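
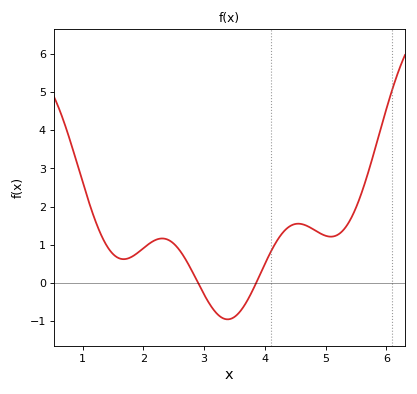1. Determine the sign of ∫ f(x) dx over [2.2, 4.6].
positive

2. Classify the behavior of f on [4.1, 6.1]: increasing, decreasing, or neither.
neither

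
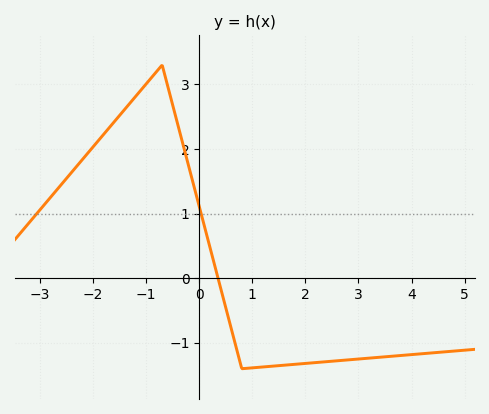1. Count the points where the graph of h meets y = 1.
2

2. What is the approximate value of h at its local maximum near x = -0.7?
3.3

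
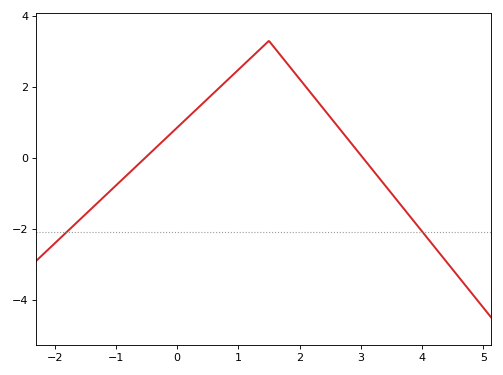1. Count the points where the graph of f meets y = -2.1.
2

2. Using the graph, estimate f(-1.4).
-1.43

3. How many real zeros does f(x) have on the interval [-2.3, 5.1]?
2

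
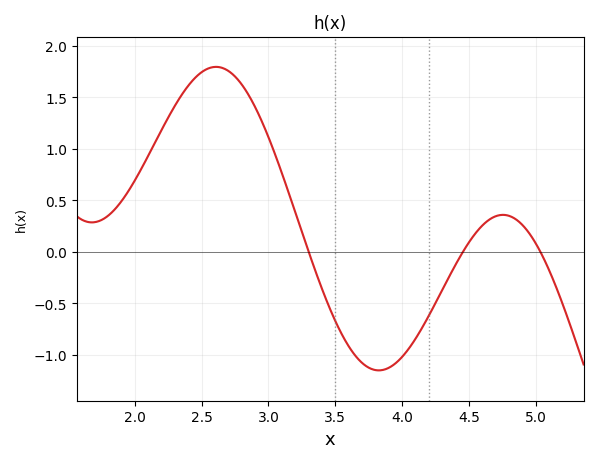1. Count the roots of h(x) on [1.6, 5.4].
3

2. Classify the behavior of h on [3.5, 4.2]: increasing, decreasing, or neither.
neither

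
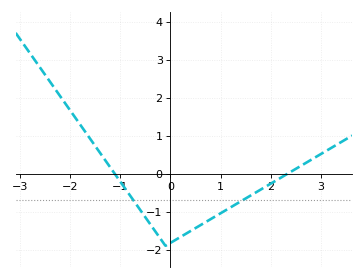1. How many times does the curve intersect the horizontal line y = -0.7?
2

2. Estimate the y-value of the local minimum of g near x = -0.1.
-1.9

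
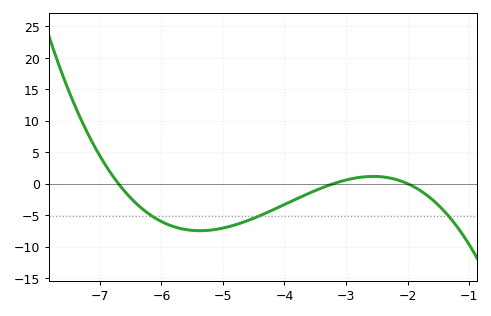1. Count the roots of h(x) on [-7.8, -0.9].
3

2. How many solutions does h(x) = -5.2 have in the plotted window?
3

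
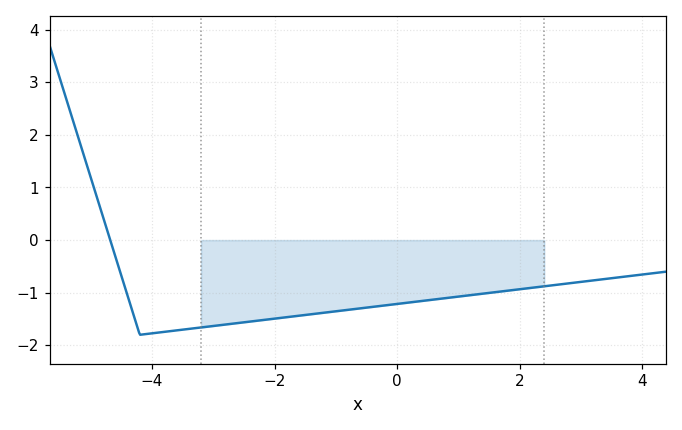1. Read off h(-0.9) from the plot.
-1.34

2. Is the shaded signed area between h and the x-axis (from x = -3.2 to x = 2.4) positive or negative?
negative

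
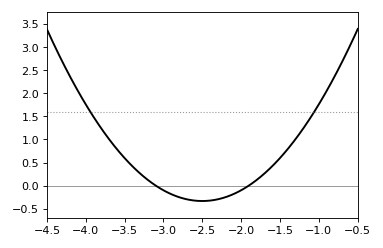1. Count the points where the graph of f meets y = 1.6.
2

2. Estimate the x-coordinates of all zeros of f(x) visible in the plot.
-3.1, -1.9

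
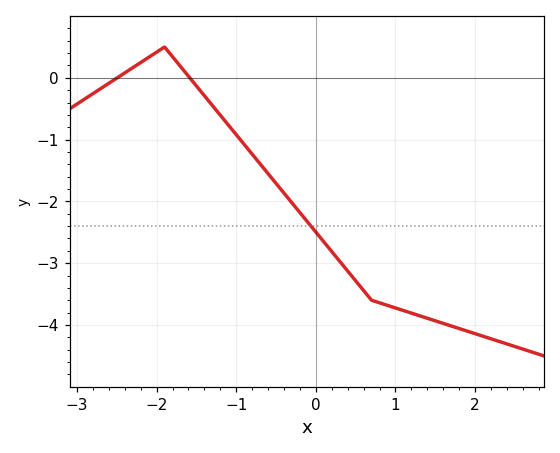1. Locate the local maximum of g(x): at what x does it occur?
-1.9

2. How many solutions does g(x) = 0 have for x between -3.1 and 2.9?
2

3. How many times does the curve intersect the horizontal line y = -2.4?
1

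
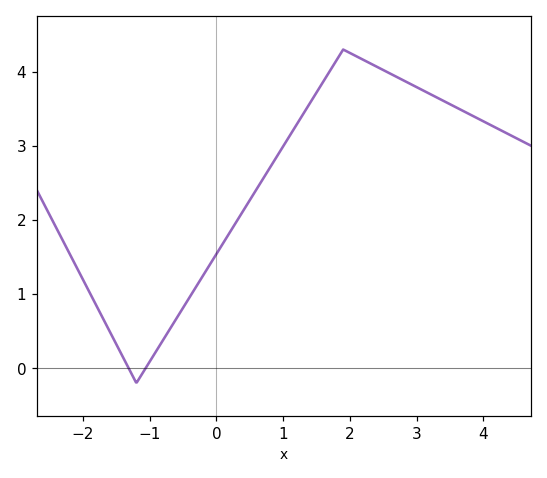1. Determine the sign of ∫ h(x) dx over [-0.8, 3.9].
positive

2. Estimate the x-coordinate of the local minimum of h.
-1.2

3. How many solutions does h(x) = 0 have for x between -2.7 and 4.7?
2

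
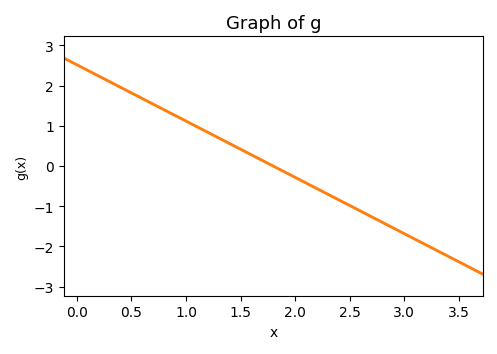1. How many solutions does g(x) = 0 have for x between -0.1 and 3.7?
1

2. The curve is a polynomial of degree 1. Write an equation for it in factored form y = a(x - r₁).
y = -1.4(x - 1.8)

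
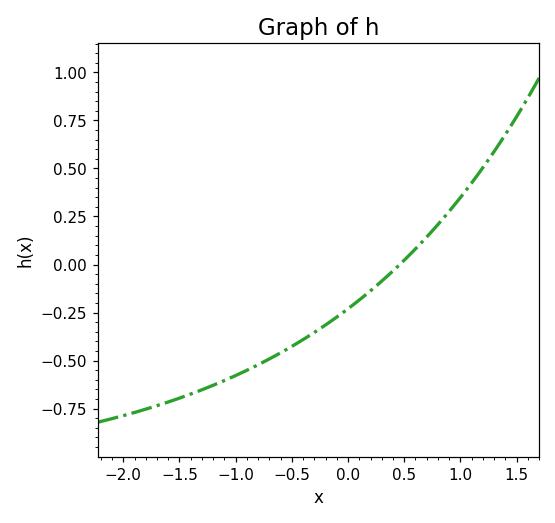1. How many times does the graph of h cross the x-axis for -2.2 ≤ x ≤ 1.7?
1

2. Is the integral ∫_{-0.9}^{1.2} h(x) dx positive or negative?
negative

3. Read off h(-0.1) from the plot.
-0.273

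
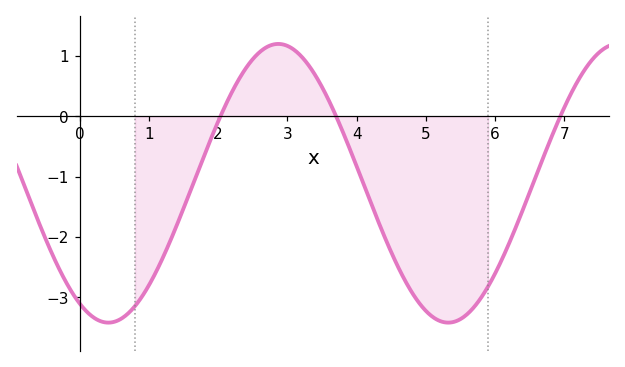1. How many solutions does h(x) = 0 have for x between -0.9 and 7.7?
3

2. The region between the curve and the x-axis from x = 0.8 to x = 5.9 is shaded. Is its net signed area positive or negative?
negative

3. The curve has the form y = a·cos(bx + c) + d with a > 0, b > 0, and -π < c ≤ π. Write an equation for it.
y = 2.31cos(1.28x + 2.61) - 1.11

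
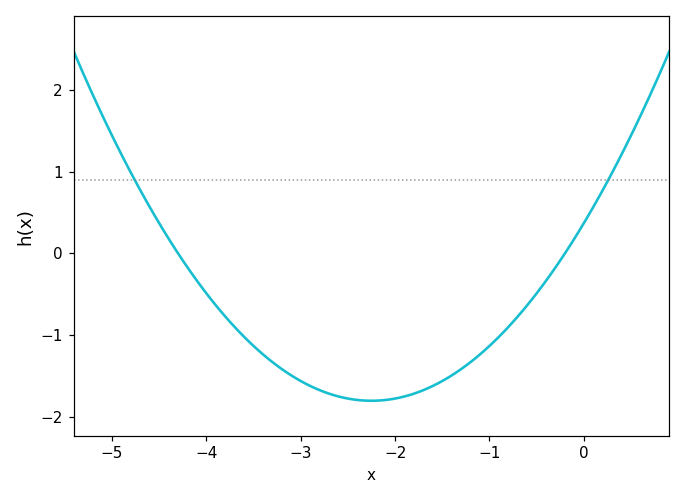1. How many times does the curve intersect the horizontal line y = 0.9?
2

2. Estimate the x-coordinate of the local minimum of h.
-2.25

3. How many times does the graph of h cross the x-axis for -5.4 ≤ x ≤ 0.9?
2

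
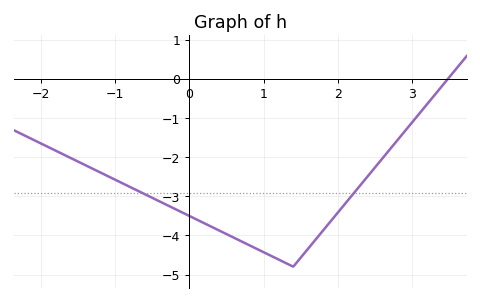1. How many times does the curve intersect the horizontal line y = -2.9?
2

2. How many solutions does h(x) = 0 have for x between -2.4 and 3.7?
1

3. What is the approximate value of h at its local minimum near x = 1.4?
-4.8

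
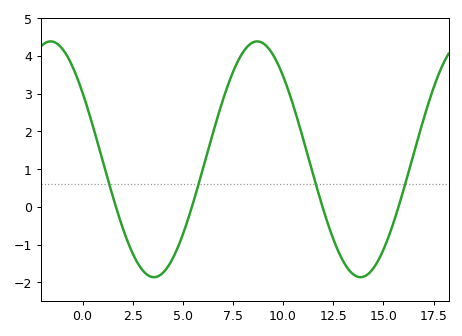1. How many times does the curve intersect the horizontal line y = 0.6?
4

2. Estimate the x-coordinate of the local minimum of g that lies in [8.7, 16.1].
14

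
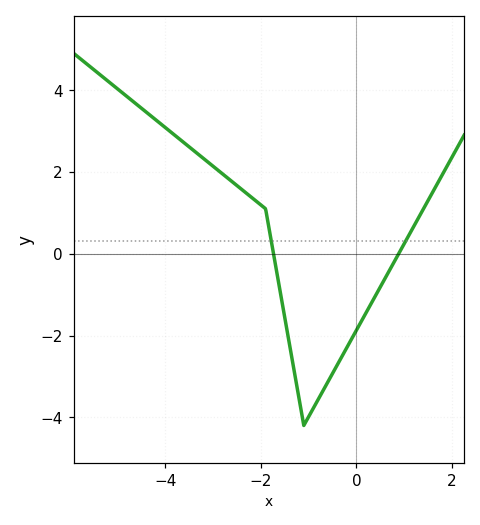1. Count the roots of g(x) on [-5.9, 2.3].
2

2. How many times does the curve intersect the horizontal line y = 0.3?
2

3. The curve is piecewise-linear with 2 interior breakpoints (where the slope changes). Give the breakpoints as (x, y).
(-1.9, 1.1); (-1.1, -4.2)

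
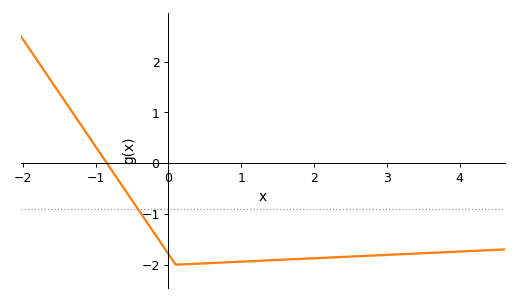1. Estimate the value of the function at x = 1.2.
-1.9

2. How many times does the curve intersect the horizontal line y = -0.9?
1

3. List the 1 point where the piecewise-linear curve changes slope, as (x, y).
(0.1, -2)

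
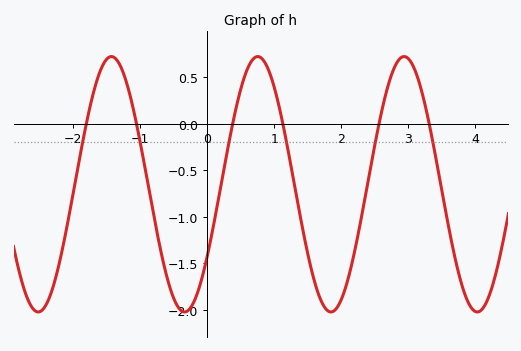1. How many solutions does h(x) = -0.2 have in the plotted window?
6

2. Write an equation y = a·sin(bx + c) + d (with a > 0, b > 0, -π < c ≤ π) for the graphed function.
y = 1.37sin(2.88x - 0.602) - 0.65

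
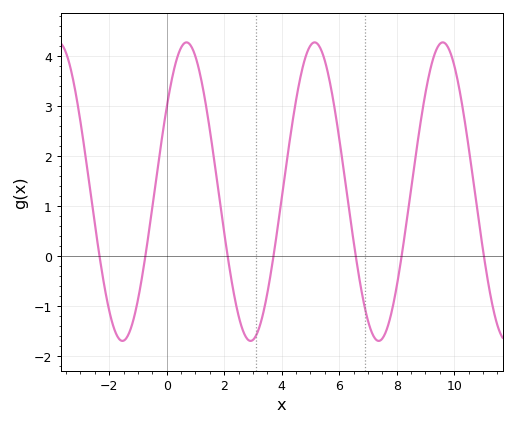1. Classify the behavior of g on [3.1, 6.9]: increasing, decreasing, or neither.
neither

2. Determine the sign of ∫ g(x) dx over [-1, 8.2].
positive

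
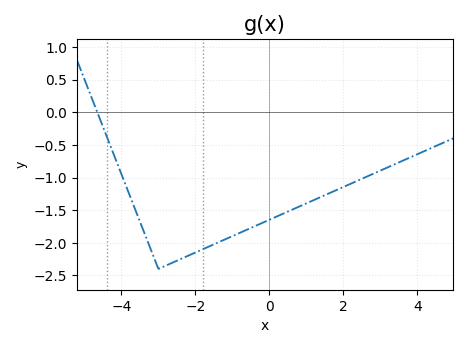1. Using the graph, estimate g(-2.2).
-2.2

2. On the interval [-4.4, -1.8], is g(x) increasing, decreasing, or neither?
neither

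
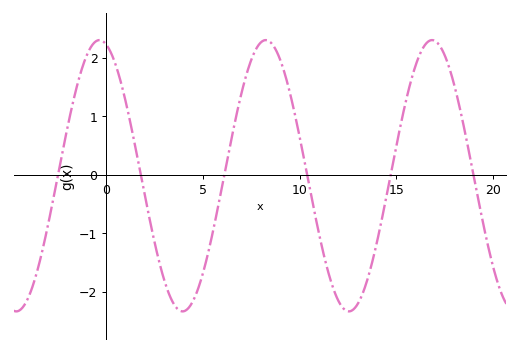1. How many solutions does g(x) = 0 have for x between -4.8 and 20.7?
6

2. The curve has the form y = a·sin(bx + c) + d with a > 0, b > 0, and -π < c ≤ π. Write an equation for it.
y = 2.32sin(0.73x + 1.83) - 0.02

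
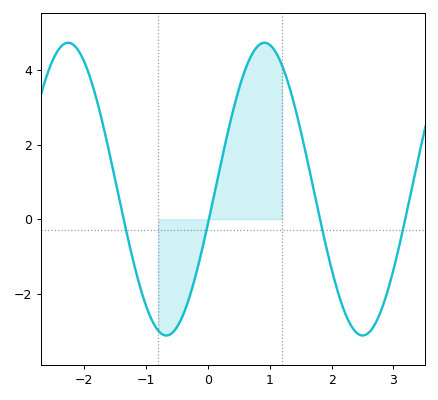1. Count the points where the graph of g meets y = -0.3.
4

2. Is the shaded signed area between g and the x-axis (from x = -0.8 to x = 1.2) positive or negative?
positive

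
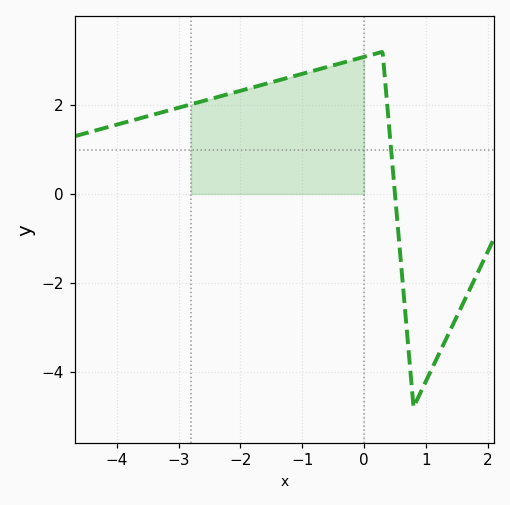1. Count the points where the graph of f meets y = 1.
1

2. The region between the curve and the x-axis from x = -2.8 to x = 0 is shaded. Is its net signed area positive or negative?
positive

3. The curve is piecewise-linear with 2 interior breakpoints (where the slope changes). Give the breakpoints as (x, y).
(0.3, 3.2); (0.8, -4.8)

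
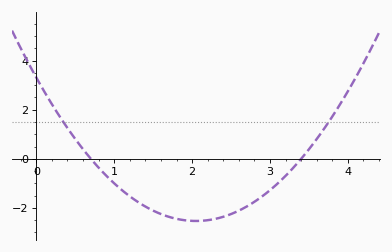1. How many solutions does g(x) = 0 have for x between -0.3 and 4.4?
2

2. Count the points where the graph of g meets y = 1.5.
2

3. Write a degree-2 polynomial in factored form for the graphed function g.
y = 1.39(x - 0.7)(x - 3.4)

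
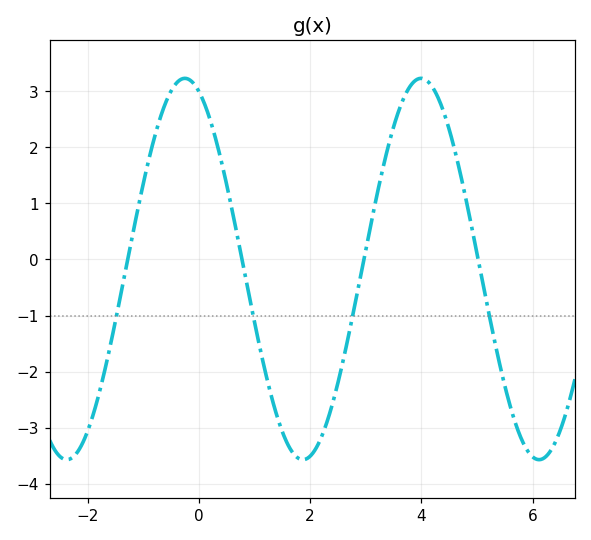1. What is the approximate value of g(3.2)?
1.1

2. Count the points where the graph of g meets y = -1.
4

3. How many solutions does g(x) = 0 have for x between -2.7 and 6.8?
4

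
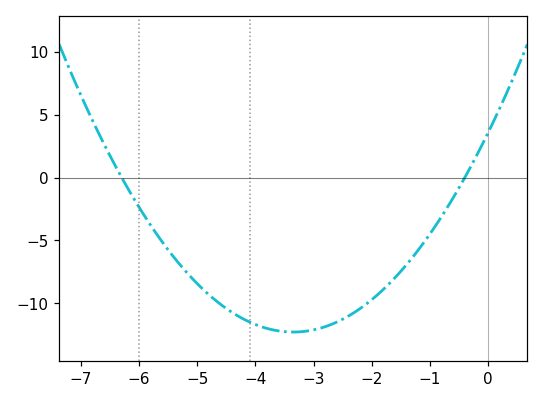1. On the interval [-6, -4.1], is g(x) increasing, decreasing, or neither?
decreasing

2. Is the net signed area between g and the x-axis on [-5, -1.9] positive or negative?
negative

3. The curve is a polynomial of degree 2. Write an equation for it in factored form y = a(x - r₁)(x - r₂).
y = 1.41(x + 6.3)(x + 0.4)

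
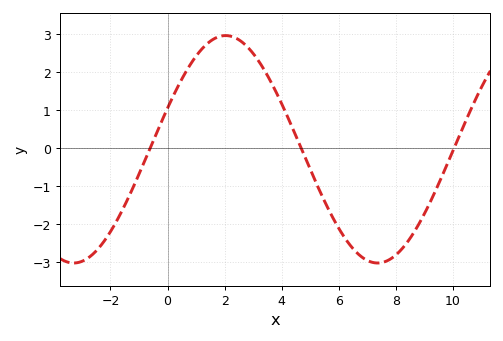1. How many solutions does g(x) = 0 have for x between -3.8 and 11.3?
3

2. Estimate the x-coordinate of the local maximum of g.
2.04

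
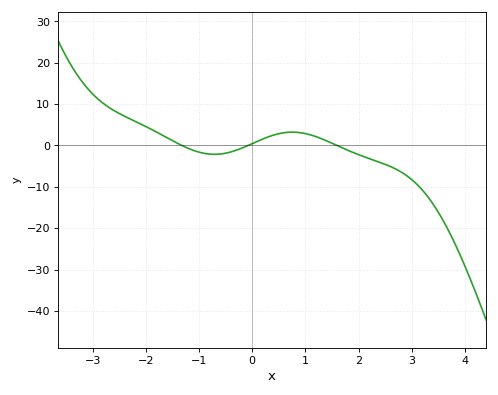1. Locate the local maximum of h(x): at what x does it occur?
0.8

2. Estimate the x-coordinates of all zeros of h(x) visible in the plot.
-1.4, 0, 1.6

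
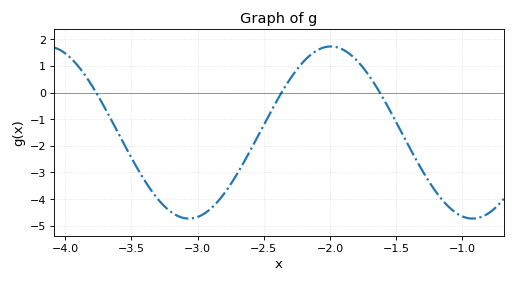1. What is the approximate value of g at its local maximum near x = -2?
1.7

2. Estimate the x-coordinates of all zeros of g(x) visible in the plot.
-3.75, -2.35, -1.6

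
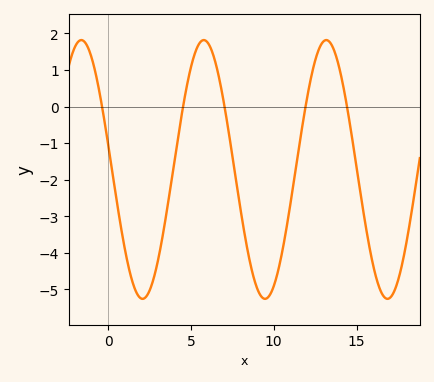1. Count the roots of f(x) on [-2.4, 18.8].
5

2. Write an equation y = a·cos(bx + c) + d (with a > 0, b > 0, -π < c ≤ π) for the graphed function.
y = 3.54cos(0.85x + 1.4) - 1.72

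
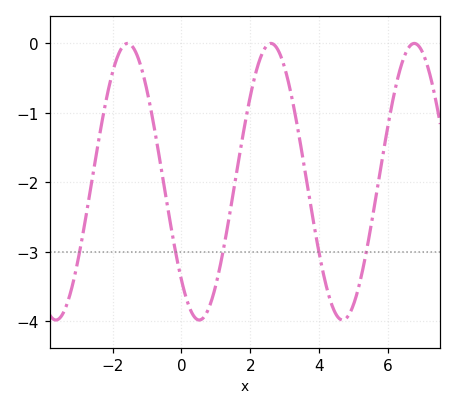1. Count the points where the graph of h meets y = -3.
5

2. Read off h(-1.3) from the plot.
-0.155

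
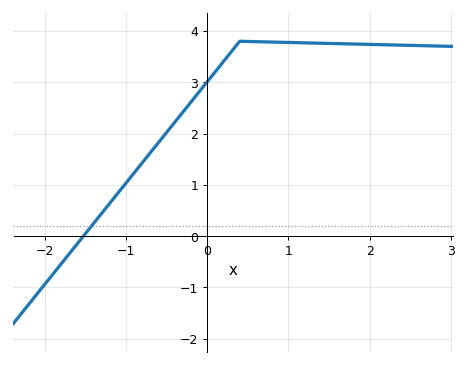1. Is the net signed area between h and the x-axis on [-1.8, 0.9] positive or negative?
positive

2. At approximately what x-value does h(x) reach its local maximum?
0.4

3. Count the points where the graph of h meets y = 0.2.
1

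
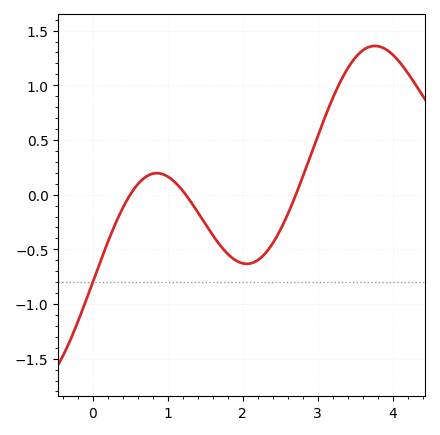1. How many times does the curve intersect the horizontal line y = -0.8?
1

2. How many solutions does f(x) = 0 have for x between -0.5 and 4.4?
3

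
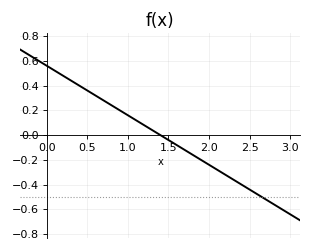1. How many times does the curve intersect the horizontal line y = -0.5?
1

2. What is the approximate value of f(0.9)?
0.2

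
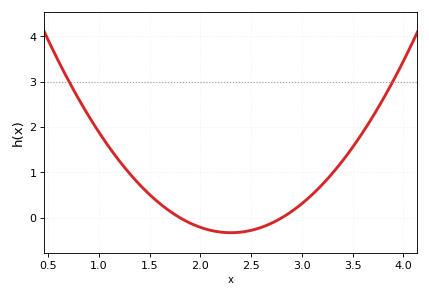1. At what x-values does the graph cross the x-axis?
1.8, 2.8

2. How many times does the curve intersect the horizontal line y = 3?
2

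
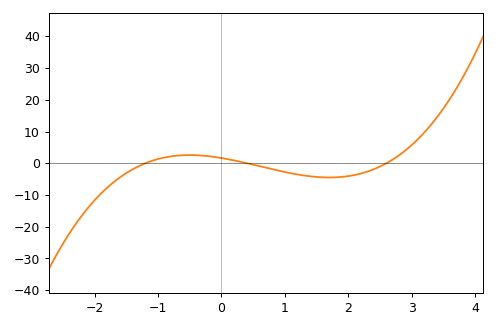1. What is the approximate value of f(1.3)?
-3.86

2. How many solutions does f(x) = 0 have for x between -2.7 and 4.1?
3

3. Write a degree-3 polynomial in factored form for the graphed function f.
y = 1.32(x + 1.2)(x - 0.4)(x - 2.6)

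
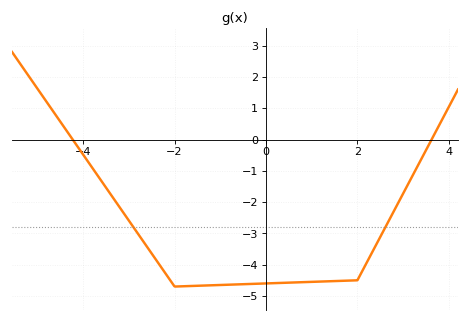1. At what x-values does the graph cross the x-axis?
-4.23, 3.62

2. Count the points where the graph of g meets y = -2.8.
2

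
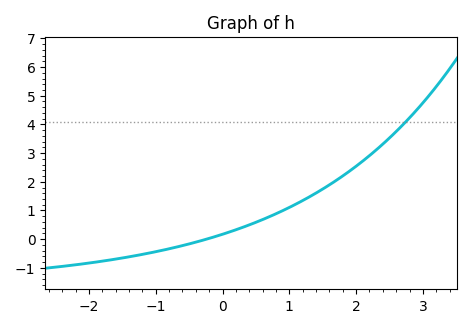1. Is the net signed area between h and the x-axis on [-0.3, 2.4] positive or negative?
positive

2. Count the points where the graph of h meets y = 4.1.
1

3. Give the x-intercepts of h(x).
-0.2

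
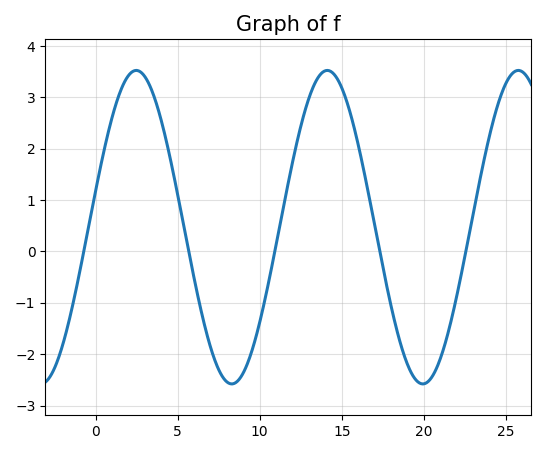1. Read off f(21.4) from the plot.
-1.7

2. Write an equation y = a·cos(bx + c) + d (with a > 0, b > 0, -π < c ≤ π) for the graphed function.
y = 3.05cos(0.54x - 1.3) + 0.47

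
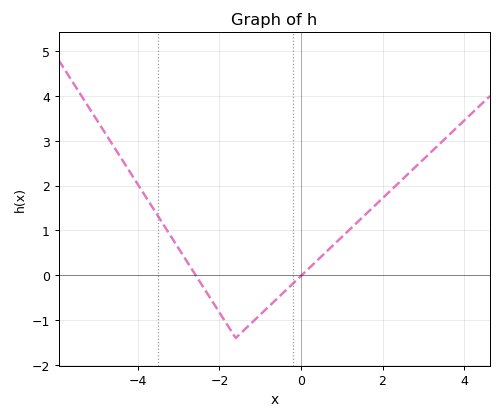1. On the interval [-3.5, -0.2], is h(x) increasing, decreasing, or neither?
neither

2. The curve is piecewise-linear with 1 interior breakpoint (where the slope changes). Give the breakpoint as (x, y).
(-1.6, -1.4)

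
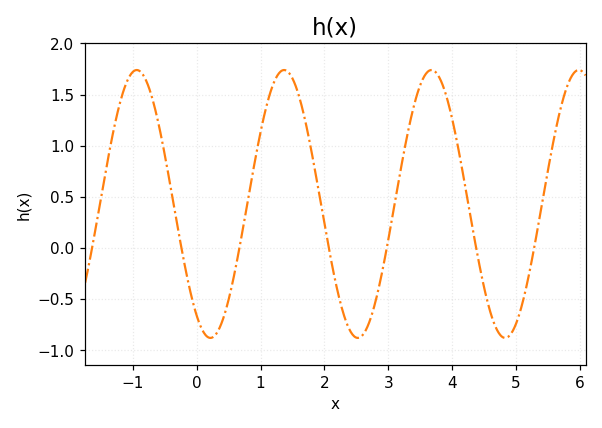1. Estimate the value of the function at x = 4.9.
-0.85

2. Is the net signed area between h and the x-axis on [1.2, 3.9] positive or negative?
positive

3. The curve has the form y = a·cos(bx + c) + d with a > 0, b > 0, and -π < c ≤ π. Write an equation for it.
y = 1.31cos(2.7x + 2.6) + 0.43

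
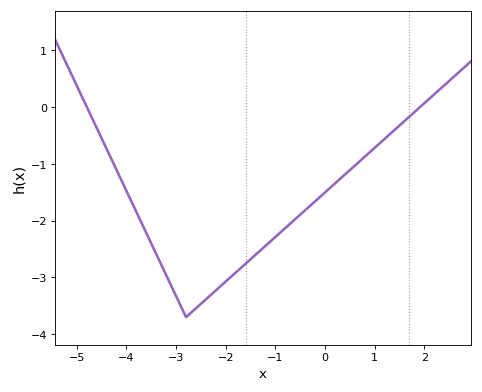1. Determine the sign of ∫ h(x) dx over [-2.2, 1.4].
negative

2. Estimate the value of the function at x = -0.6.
-1.97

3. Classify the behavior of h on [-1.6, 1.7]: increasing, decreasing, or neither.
increasing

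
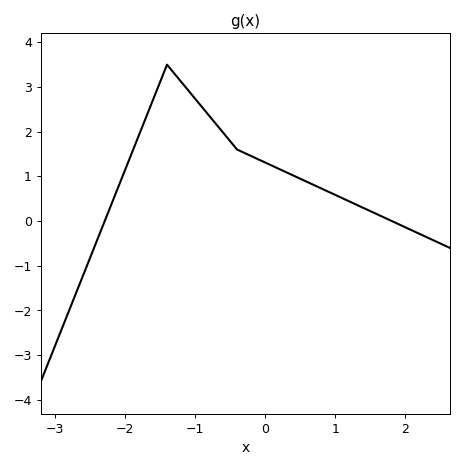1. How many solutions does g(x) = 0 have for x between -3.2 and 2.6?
2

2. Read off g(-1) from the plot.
2.7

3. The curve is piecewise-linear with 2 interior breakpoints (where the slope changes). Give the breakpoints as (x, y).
(-1.4, 3.5); (-0.4, 1.6)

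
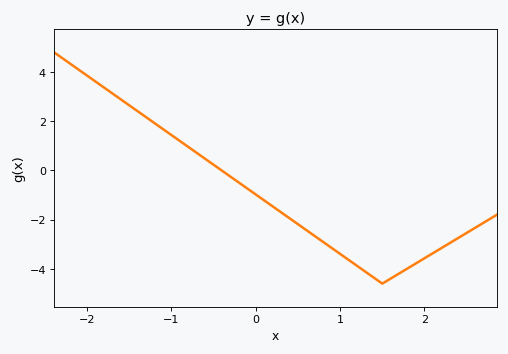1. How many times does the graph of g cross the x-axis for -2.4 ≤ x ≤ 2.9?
1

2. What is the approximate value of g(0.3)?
-1.8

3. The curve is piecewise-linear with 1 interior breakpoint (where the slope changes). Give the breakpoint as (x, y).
(1.5, -4.6)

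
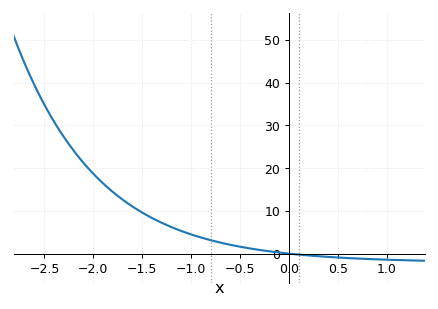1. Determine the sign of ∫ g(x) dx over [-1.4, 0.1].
positive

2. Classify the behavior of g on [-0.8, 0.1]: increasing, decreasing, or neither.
decreasing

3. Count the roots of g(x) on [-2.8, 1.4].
1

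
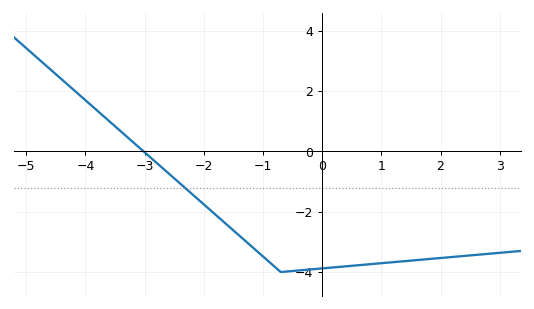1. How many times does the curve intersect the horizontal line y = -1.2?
1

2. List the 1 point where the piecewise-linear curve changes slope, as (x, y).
(-0.7, -4)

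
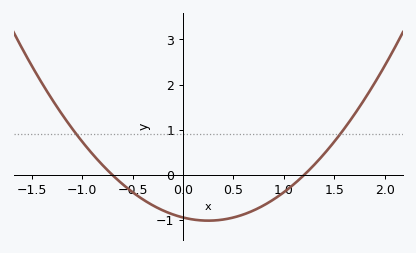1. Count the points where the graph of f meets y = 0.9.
2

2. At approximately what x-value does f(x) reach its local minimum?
0.3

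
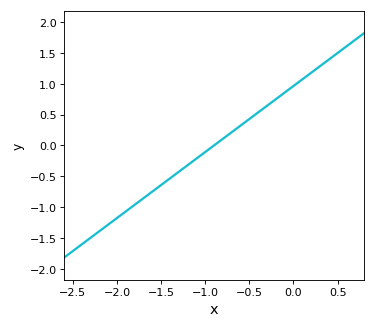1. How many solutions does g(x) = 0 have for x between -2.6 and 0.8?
1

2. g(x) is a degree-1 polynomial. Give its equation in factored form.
y = 1.07(x + 0.9)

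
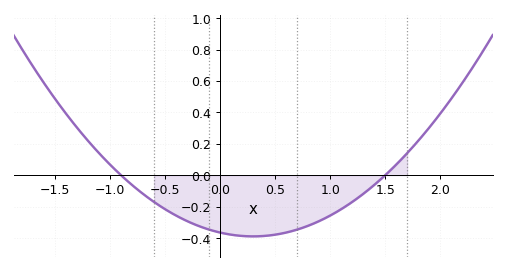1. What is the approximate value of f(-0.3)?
-0.3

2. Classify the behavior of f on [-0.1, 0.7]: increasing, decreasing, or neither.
neither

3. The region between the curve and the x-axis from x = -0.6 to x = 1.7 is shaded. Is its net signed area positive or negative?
negative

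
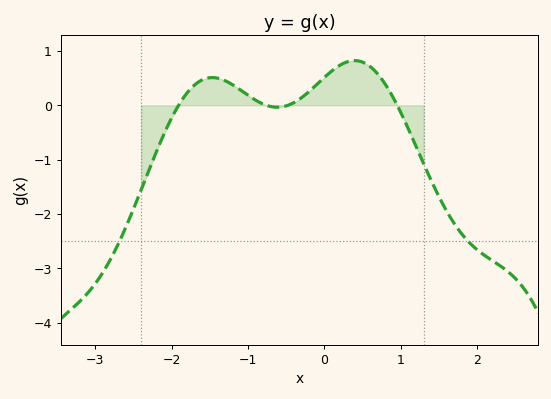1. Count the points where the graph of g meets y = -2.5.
2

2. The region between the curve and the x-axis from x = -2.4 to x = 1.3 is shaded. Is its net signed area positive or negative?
positive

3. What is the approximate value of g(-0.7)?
-0.023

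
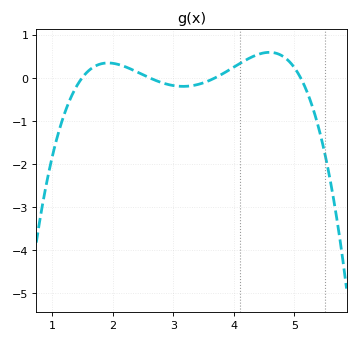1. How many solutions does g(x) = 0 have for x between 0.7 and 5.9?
4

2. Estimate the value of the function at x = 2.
0.3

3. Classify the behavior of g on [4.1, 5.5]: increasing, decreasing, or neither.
neither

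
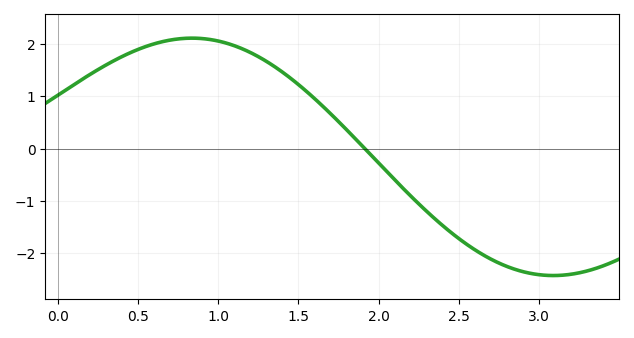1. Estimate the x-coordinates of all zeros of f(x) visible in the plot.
1.91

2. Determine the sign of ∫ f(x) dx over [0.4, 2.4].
positive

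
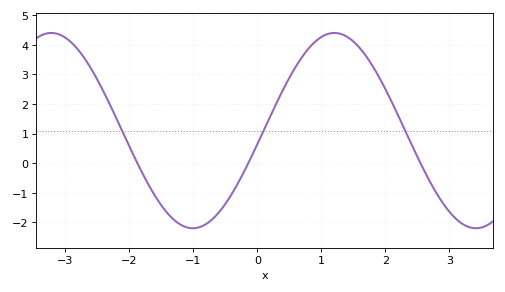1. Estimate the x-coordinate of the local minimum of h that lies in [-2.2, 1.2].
-1.01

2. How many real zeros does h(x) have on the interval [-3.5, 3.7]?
3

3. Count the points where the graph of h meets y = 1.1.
3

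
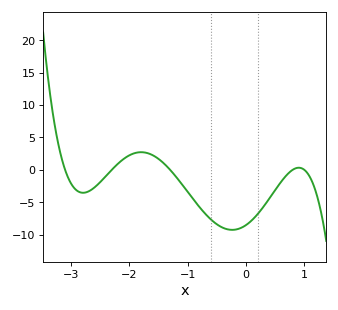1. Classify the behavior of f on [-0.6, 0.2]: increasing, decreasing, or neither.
neither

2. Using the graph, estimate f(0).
-8.53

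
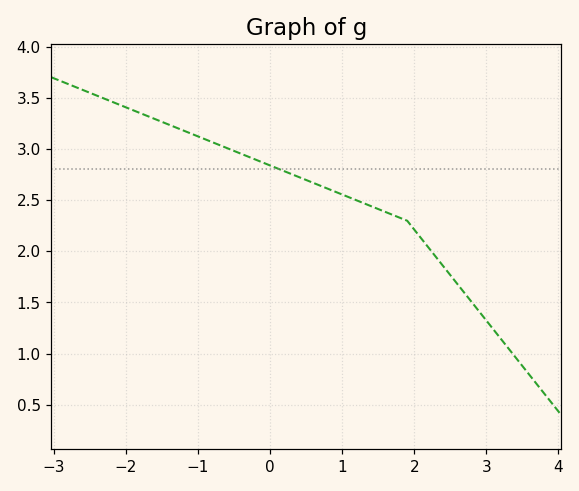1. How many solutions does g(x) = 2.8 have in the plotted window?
1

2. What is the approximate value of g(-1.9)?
3.38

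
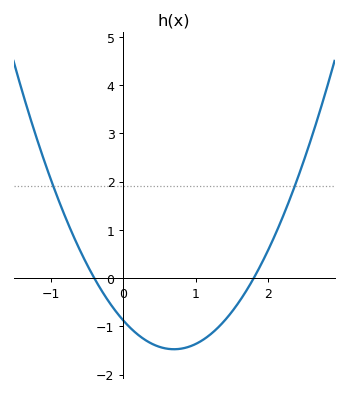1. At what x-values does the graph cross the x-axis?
-0.4, 1.8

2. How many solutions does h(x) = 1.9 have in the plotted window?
2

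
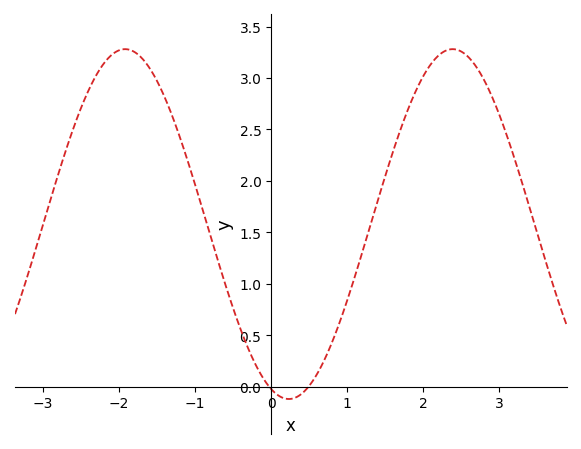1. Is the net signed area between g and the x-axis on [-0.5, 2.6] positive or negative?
positive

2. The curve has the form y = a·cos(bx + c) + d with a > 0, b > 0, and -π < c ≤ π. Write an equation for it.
y = 1.7cos(1.46x + 2.8) + 1.58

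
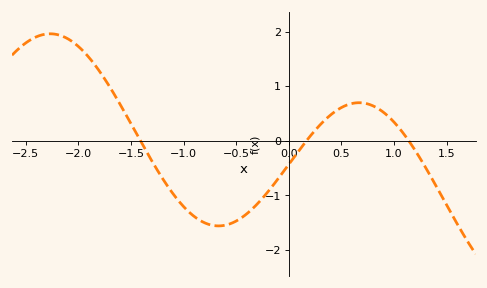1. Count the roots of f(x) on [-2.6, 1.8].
3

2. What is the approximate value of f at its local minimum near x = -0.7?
-1.6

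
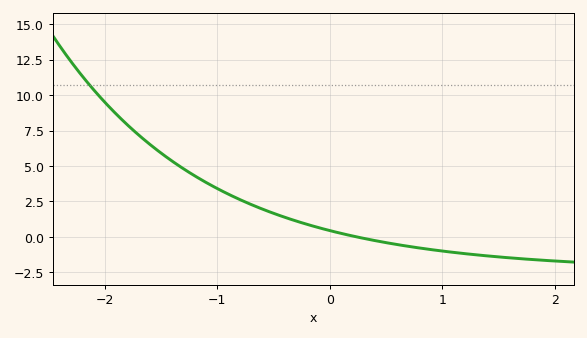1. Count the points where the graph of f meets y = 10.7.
1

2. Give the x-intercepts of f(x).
0.2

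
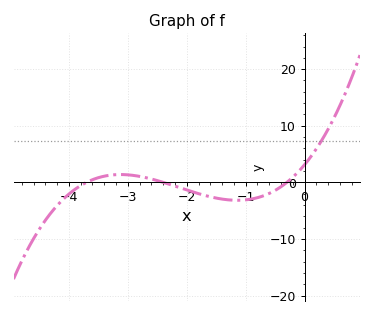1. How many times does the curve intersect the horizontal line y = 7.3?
1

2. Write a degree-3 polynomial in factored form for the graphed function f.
y = 1.17(x + 3.7)(x + 2.4)(x + 0.3)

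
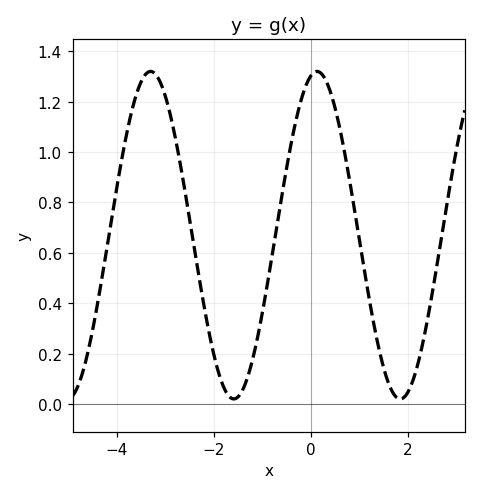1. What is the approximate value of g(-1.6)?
0.02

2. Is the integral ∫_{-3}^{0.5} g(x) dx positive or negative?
positive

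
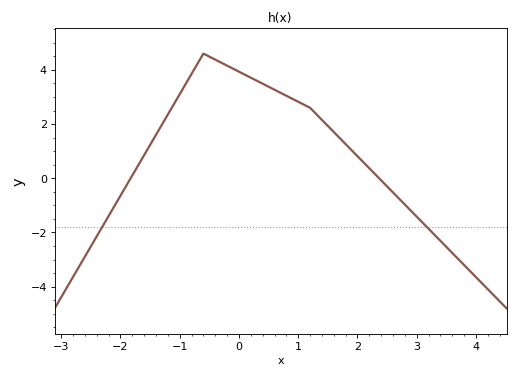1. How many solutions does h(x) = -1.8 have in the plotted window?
2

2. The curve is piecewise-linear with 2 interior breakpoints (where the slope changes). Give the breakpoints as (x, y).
(-0.6, 4.6); (1.2, 2.6)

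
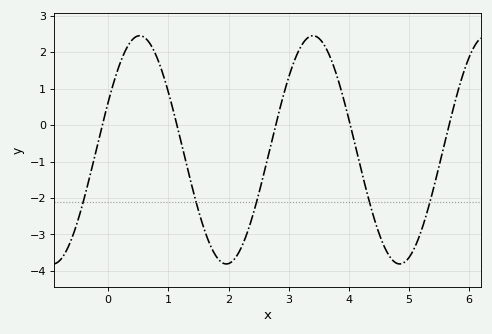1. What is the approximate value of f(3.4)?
2.45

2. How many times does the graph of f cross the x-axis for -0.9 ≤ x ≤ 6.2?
5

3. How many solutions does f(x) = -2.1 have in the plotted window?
5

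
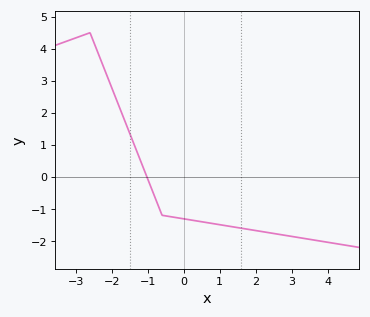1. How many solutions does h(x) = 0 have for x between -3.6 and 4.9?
1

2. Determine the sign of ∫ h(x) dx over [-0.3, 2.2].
negative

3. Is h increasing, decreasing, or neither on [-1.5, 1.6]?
decreasing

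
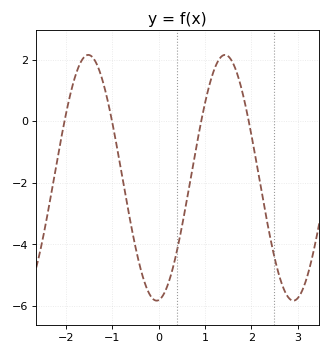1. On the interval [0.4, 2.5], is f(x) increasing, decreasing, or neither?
neither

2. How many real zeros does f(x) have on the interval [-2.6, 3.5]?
4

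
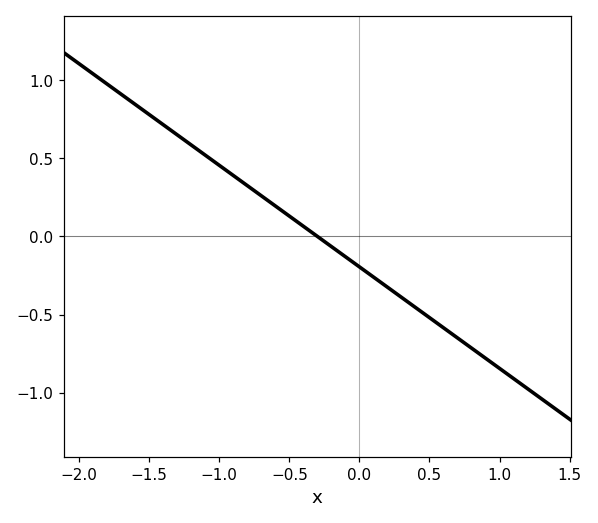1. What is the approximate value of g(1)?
-0.85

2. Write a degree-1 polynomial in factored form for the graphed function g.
y = -0.65(x + 0.3)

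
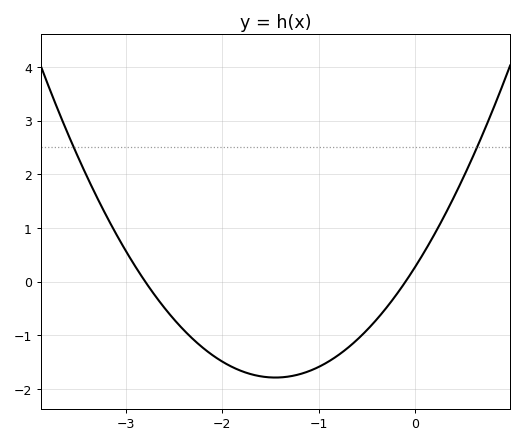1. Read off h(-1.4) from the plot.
-1.8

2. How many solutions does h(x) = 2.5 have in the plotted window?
2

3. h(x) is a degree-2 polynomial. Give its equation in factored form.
y = 0.98(x + 2.8)(x + 0.1)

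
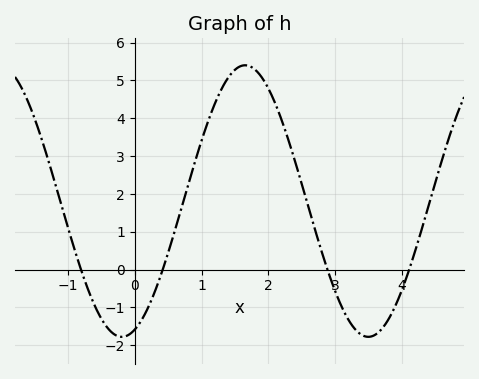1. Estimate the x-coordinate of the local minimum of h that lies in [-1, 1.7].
-0.194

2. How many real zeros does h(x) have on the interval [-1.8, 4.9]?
4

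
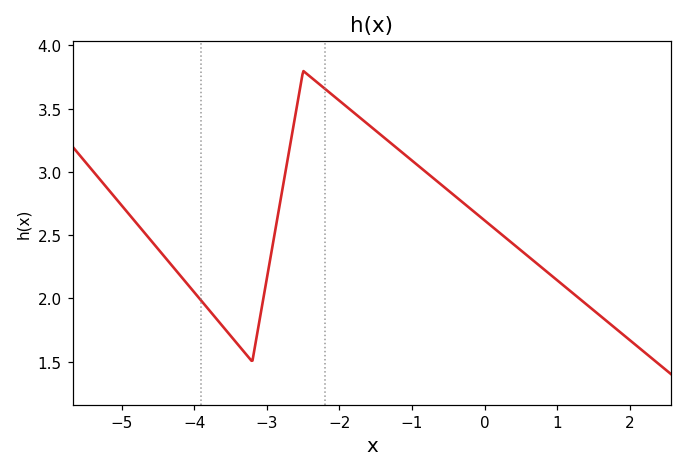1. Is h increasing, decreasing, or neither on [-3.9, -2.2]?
neither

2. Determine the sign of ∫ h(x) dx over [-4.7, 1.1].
positive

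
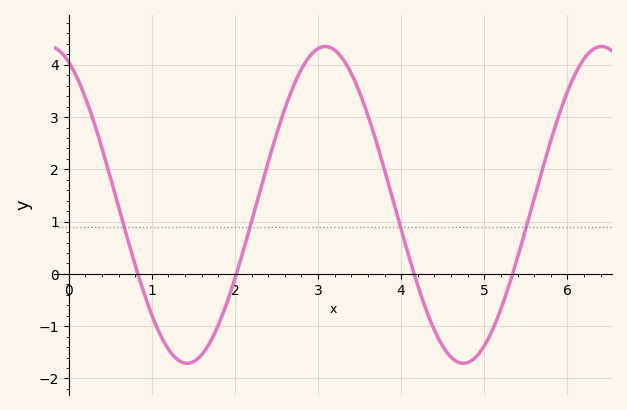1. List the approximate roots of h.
0.832, 2.02, 4.16, 5.34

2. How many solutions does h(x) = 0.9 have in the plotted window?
4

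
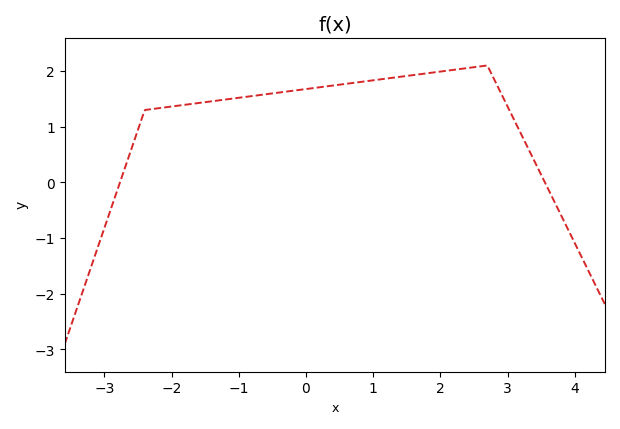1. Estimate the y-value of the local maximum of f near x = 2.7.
2.1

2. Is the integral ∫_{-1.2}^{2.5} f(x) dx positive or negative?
positive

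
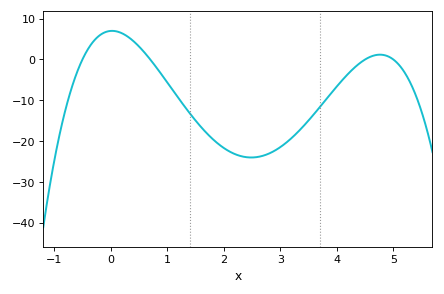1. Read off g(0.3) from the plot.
6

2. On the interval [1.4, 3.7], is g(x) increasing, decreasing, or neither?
neither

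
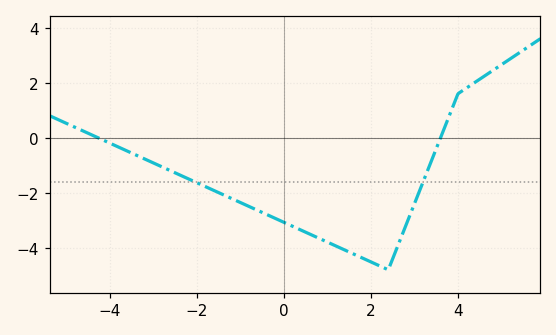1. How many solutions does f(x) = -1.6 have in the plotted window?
2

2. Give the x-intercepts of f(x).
-4.2, 3.6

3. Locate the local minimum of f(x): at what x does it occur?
2.4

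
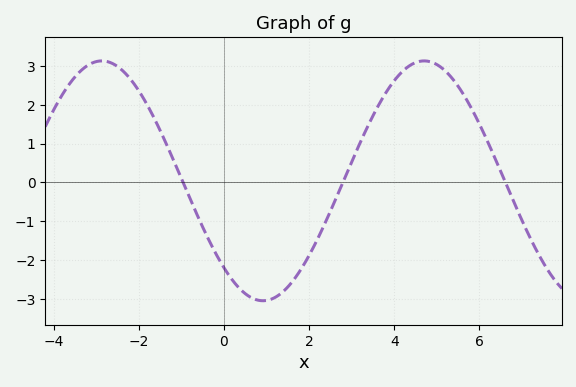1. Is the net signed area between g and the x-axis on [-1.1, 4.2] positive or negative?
negative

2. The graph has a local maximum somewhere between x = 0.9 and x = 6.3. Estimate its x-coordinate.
4.7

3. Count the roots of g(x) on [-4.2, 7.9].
3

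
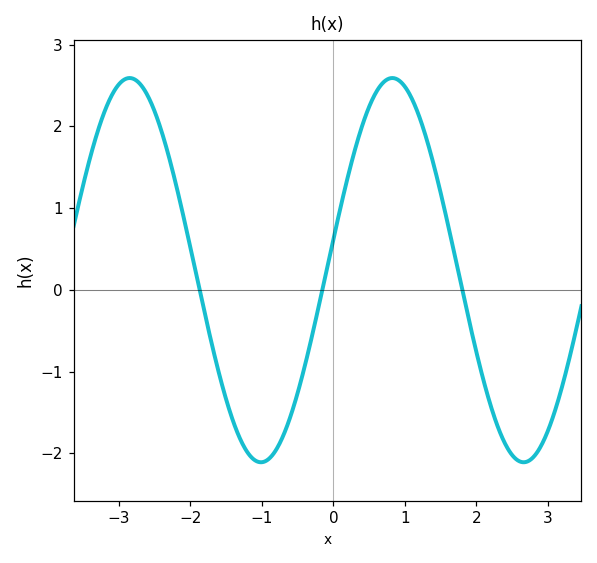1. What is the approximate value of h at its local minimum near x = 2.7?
-2.1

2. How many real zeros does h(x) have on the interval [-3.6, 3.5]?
3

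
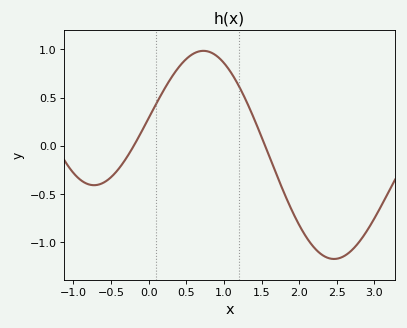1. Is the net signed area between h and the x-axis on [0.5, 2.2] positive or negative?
positive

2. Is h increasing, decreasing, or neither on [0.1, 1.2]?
neither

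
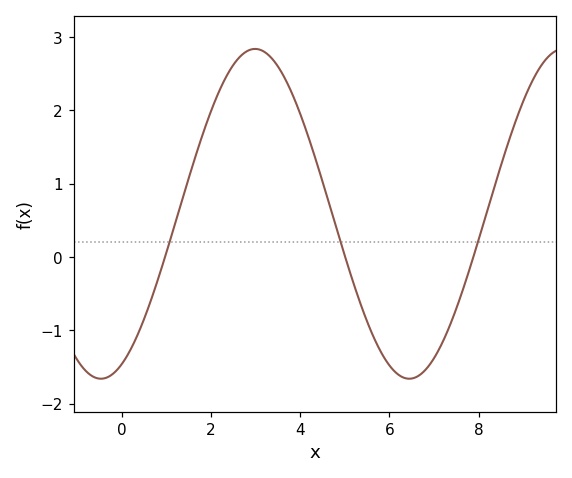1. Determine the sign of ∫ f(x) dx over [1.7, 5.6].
positive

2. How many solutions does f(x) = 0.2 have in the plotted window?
3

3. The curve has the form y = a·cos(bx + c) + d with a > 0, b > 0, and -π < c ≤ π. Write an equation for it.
y = 2.25cos(0.91x - 2.72) + 0.59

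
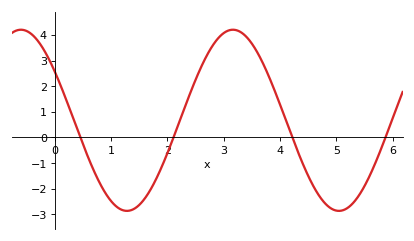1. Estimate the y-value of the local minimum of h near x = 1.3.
-2.86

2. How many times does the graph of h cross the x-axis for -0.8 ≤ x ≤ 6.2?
4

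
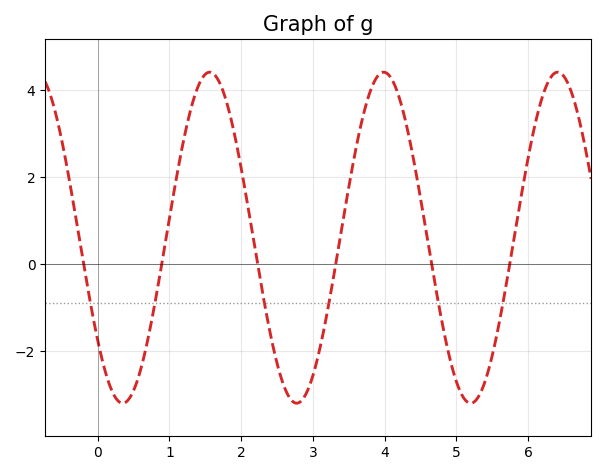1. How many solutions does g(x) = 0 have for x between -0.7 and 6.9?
6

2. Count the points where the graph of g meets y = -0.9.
6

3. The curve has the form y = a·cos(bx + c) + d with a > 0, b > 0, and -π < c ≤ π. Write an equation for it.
y = 3.8cos(2.59x + 2.24) + 0.61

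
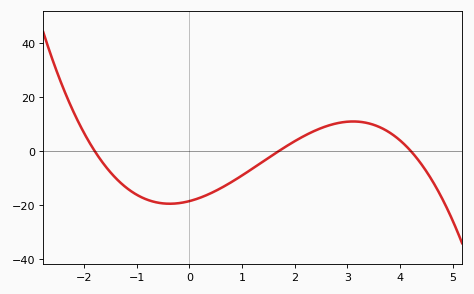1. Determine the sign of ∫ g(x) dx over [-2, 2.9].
negative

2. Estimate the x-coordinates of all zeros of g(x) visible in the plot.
-1.8, 1.8, 4.2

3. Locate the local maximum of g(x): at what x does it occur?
3.2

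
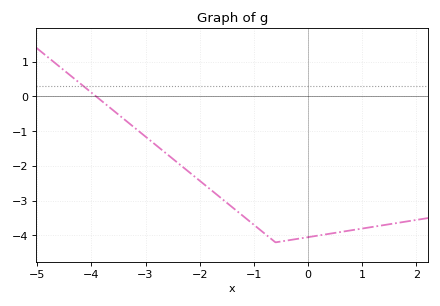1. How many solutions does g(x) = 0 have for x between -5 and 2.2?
1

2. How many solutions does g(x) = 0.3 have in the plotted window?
1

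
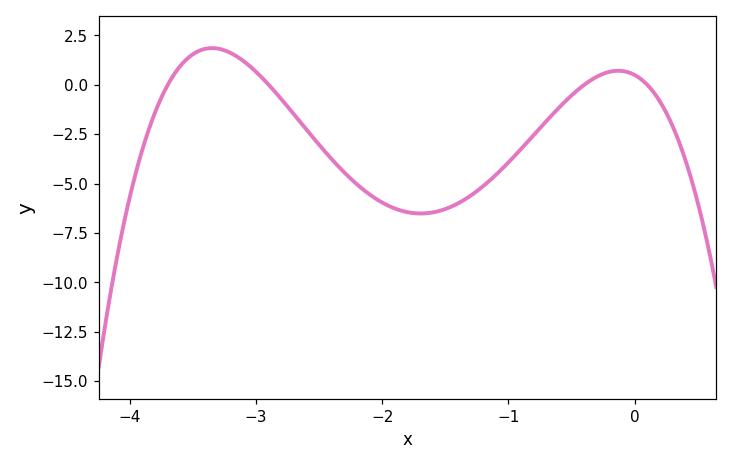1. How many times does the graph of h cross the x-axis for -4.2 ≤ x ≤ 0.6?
4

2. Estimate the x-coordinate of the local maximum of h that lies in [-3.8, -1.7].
-3.35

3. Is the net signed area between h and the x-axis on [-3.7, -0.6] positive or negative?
negative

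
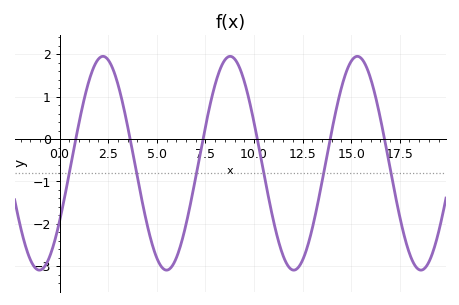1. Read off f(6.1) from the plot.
-2.7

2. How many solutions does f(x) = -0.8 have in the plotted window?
6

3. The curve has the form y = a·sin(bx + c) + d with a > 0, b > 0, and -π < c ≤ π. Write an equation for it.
y = 2.52sin(0.96x - 0.57) - 0.57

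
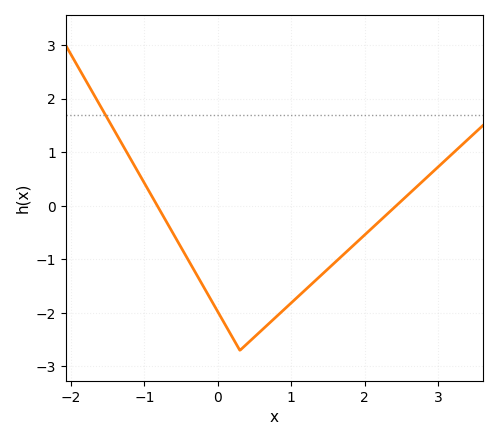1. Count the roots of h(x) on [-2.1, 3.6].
2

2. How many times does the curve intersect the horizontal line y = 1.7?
1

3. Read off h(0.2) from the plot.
-2.5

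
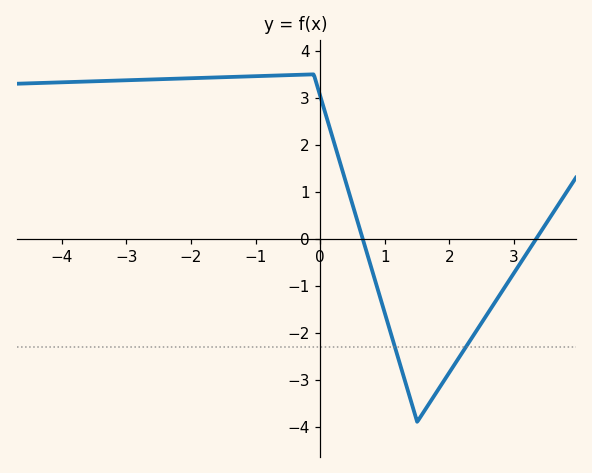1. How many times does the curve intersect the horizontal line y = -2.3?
2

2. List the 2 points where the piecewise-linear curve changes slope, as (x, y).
(-0.1, 3.5); (1.5, -3.9)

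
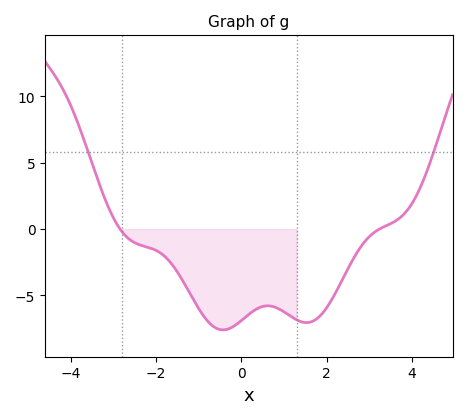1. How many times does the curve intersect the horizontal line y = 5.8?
2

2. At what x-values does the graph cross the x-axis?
-2.85, 3.24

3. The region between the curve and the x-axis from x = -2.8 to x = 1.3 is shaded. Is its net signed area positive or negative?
negative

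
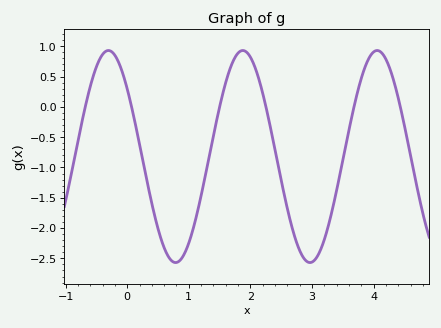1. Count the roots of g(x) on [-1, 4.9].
6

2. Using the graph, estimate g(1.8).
0.9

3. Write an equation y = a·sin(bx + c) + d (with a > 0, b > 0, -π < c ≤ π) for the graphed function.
y = 1.75sin(2.9x + 2.5) - 0.82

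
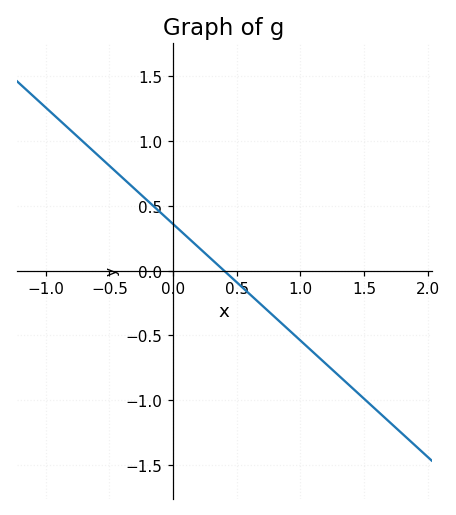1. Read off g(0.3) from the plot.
0.1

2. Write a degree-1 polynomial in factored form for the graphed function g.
y = -0.9(x - 0.4)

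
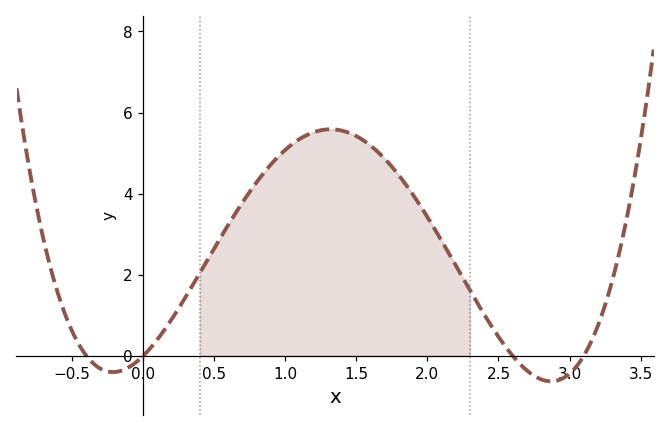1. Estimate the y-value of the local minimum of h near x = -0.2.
-0.401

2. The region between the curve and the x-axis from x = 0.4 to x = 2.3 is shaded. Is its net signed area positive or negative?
positive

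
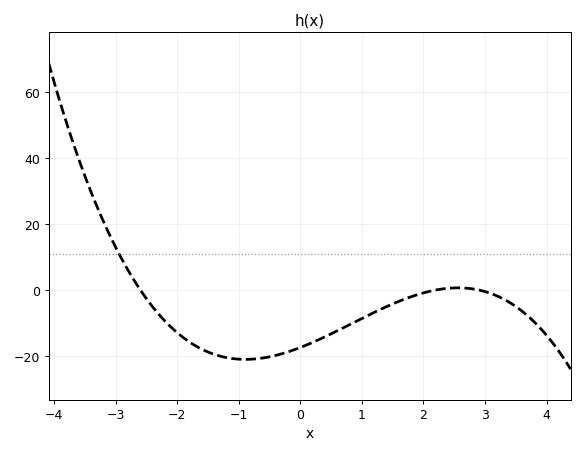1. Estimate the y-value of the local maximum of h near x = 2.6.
0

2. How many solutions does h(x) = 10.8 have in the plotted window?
1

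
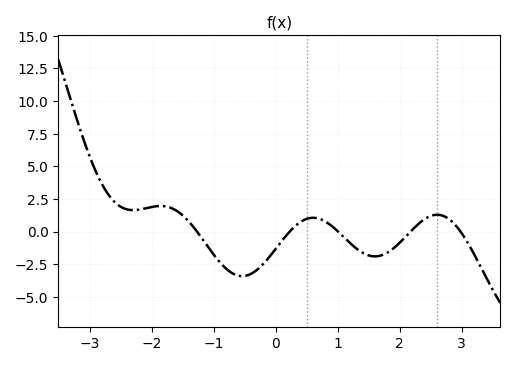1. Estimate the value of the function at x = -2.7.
2.86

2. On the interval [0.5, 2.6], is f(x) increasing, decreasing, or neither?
neither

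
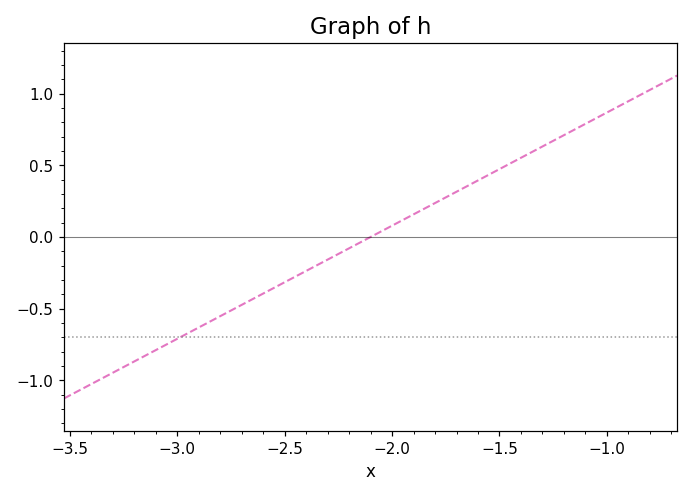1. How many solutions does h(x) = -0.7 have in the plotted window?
1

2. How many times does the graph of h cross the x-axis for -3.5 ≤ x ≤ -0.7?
1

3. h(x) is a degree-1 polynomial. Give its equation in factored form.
y = 0.79(x + 2.1)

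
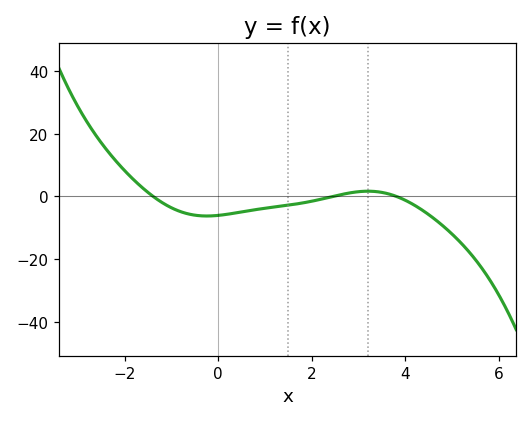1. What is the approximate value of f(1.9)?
-2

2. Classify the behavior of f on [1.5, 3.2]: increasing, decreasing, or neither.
increasing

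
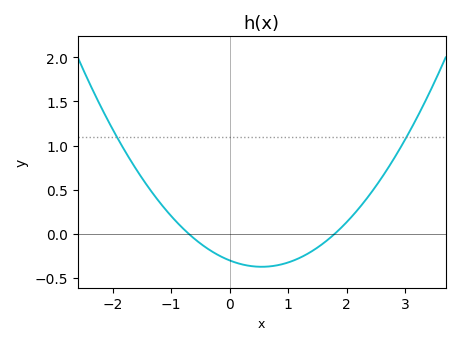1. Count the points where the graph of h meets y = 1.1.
2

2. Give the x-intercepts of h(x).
-0.7, 1.8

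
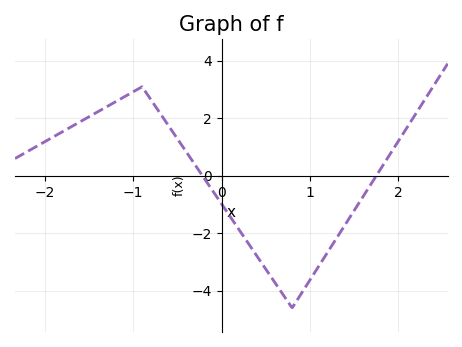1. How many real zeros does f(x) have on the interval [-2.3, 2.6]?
2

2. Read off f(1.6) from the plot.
-0.8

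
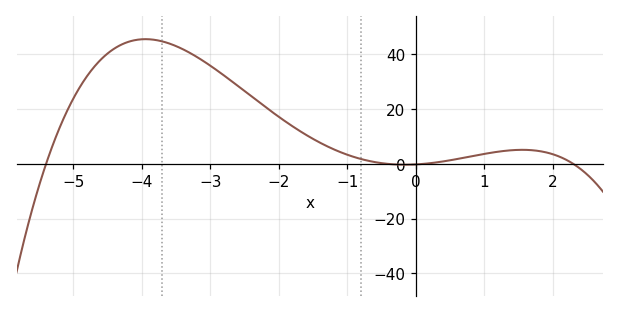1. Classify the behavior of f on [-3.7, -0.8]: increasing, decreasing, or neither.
decreasing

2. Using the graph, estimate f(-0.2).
0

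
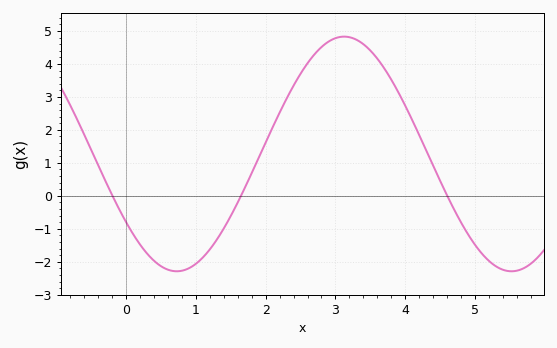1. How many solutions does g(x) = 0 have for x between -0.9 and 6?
3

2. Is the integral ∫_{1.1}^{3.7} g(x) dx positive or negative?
positive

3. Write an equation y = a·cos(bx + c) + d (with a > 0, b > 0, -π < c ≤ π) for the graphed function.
y = 3.56cos(1.3x + 2.2) + 1.27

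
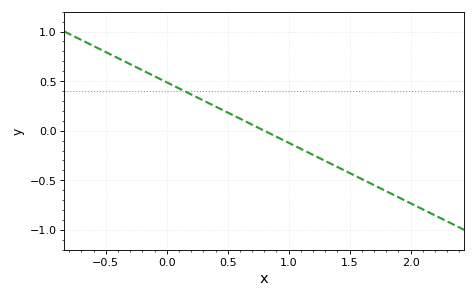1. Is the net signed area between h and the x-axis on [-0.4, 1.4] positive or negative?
positive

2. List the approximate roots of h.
0.8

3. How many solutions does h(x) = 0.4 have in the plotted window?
1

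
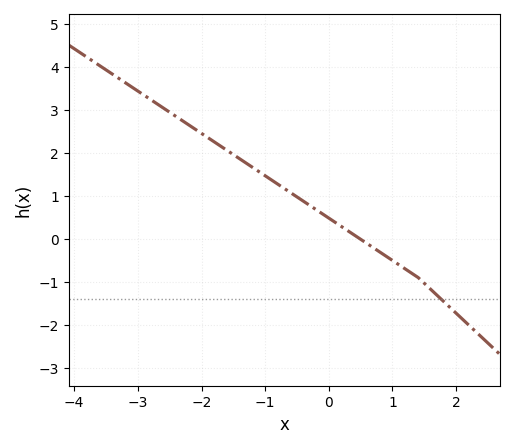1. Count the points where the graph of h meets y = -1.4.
1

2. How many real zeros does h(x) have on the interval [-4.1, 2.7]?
1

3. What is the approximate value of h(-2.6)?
3.04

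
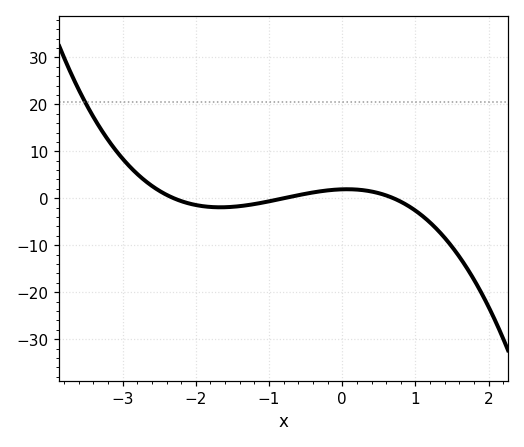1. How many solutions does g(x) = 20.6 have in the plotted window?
1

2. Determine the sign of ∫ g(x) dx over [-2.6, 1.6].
negative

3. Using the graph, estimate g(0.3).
1.69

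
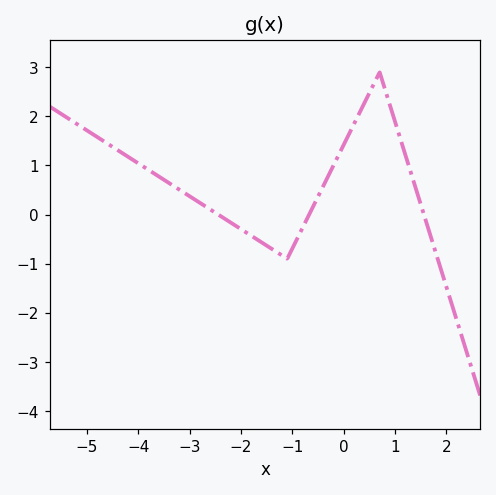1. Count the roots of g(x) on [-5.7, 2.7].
3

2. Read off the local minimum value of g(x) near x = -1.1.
-0.9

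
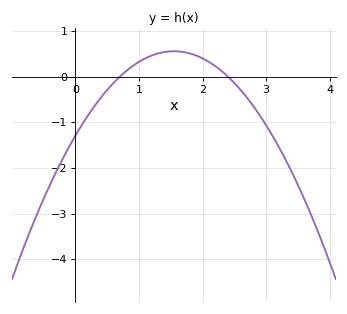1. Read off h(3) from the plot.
-1.1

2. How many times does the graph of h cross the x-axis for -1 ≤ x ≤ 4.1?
2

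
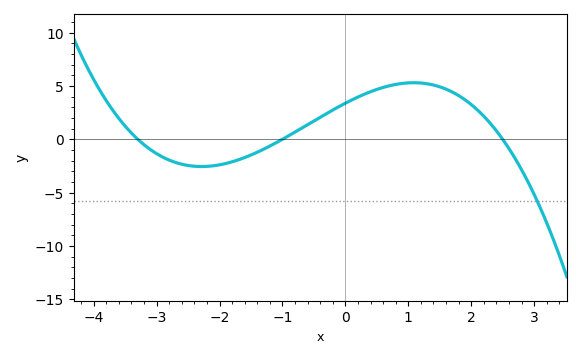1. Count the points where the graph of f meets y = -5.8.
1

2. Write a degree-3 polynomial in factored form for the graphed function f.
y = -0.41(x + 3.3)(x + 1)(x - 2.5)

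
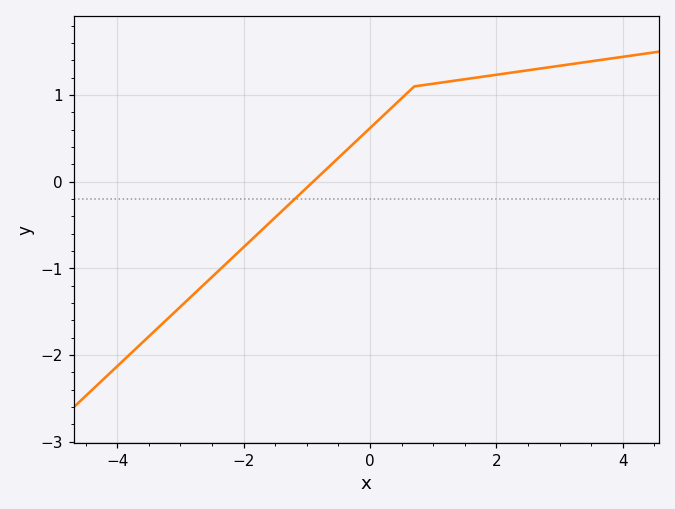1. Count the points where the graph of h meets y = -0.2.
1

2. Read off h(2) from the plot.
1.2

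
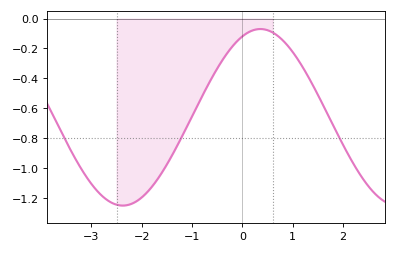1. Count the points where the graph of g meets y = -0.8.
3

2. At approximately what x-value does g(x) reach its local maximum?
0.4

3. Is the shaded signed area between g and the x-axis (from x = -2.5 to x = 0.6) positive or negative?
negative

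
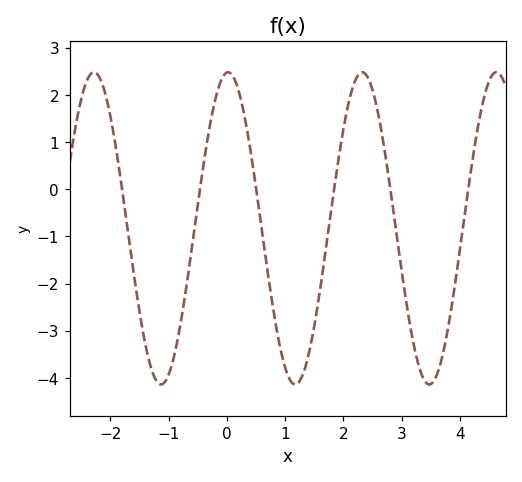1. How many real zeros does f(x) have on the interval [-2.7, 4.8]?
6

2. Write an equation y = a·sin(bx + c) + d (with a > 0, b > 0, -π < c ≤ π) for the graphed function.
y = 3.31sin(2.73x + 1.51) - 0.83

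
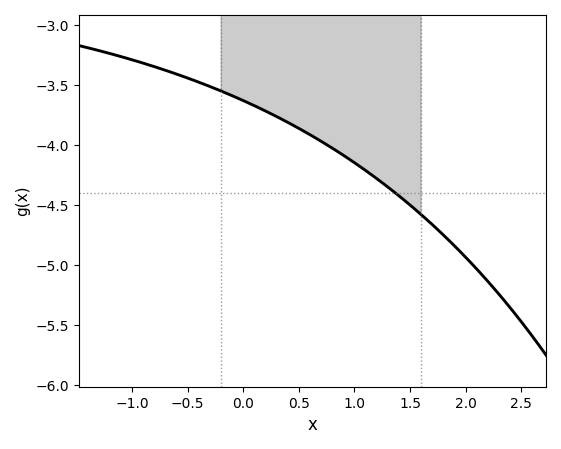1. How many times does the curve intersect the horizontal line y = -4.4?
1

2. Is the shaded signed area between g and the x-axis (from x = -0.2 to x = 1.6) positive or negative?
negative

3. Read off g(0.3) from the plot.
-3.76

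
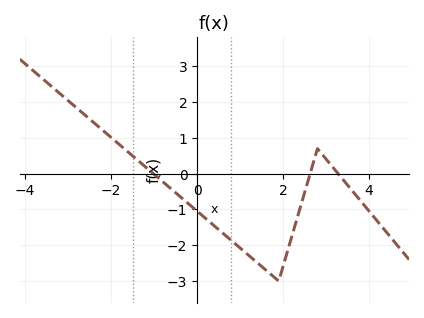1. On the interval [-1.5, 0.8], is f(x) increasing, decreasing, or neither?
decreasing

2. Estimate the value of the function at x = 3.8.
-0.753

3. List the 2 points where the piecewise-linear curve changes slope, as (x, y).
(1.9, -3); (2.8, 0.7)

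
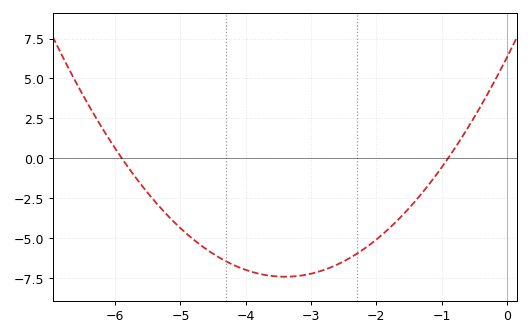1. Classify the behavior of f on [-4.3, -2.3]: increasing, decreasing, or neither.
neither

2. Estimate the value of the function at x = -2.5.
-6.47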